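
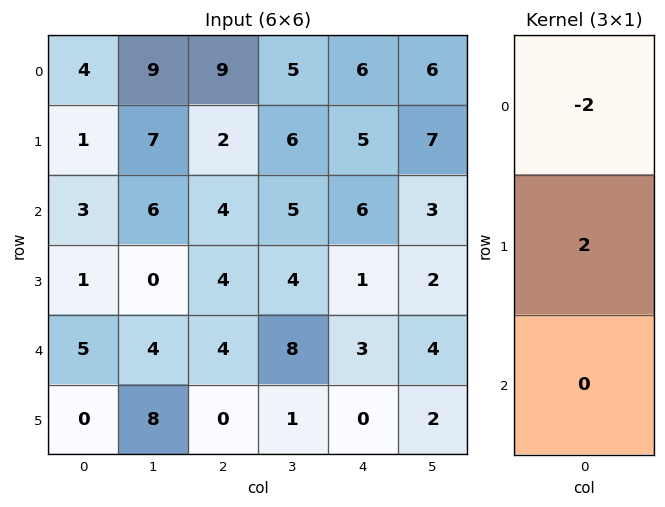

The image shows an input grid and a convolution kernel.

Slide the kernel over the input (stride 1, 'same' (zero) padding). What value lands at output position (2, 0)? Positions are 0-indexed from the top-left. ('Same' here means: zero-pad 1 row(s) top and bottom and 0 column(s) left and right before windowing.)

4

The receptive field on the zero-padded input at this output position is [1 / 3 / 1]. Elementwise product with the kernel and sum: 1·-2 + 3·2.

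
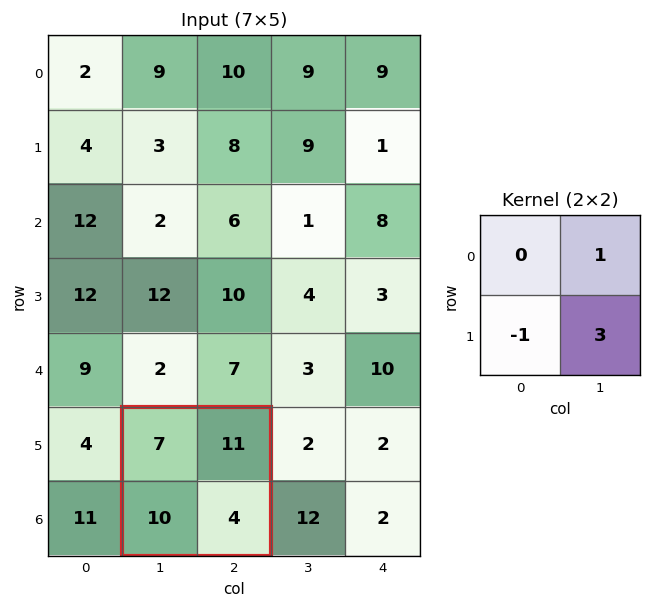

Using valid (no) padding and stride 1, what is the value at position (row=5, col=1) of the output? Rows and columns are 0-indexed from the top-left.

The receptive field on the input at this output position is [7 11 / 10 4]. Elementwise product with the kernel and sum: 11·1 + 10·-1 + 4·3.

13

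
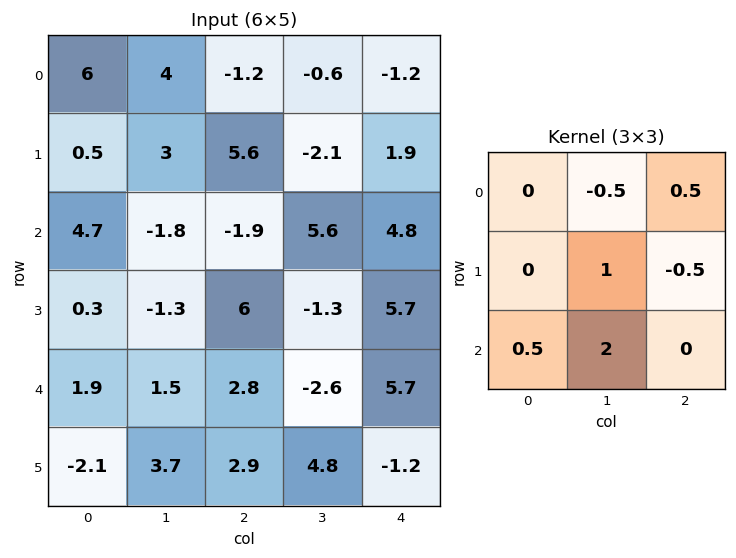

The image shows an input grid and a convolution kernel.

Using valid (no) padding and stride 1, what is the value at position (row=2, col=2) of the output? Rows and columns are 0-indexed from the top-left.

The receptive field on the input at this output position is [-1.9 5.6 4.8 / 6 -1.3 5.7 / 2.8 -2.6 5.7]. Elementwise product with the kernel and sum: 5.6·-0.5 + 4.8·0.5 + -1.3·1 + 5.7·-0.5 + 2.8·0.5 + -2.6·2.

-8.35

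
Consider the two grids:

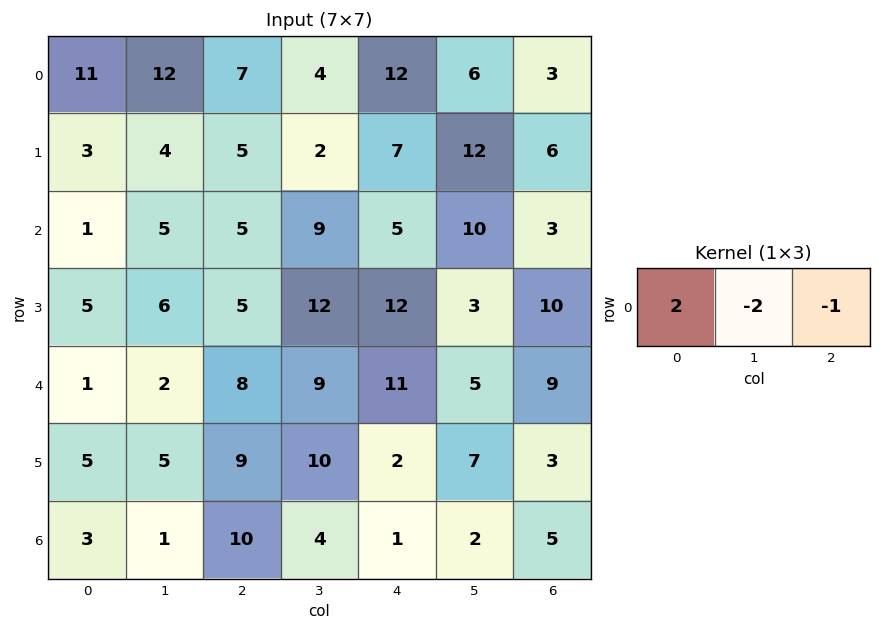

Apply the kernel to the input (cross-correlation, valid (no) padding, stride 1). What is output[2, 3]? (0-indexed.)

-2

The receptive field on the input at this output position is [9 5 10]. Elementwise product with the kernel and sum: 9·2 + 5·-2 + 10·-1.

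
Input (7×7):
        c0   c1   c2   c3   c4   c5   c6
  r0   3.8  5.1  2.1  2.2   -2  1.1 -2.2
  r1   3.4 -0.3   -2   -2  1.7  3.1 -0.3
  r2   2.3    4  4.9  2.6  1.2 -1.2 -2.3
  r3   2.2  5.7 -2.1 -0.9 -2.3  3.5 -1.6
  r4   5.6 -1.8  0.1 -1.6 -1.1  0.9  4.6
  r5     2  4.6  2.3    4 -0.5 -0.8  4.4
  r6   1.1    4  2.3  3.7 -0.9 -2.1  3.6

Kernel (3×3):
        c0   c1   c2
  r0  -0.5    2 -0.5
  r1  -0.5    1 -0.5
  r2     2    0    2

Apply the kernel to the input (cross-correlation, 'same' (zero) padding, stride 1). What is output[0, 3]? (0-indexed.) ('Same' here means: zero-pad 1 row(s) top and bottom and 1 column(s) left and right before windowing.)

The receptive field on the zero-padded input at this output position is [0 0 0 / 2.1 2.2 -2 / -2 -2 1.7]. Elementwise product with the kernel and sum: 0·-0.5 + 0·2 + 0·-0.5 + 2.1·-0.5 + 2.2·1 + -2·-0.5 + -2·2 + 1.7·2.

1.55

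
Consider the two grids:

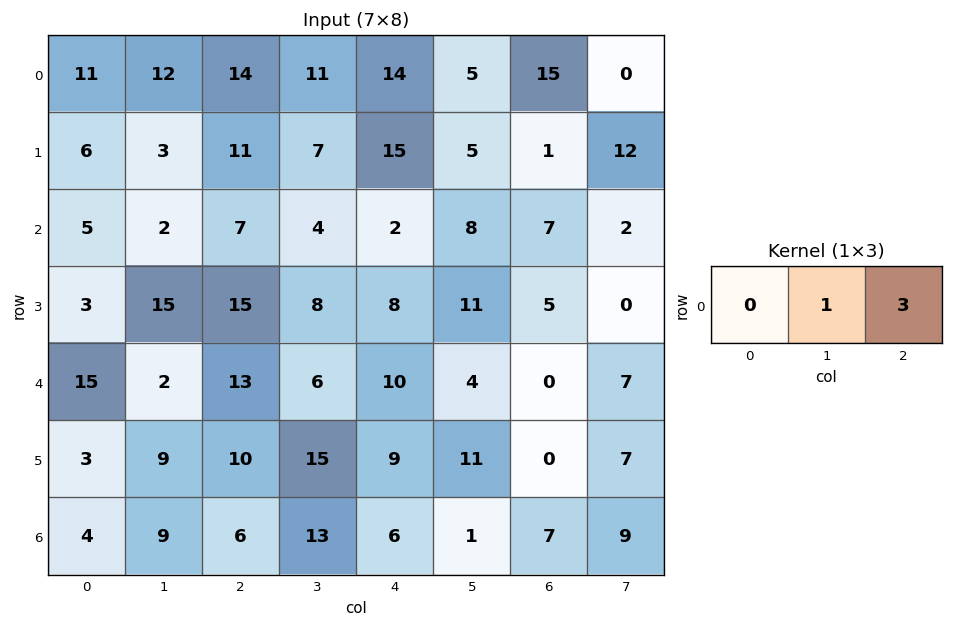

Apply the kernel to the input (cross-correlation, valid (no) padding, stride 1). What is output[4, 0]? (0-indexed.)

The receptive field on the input at this output position is [15 2 13]. Elementwise product with the kernel and sum: 2·1 + 13·3.

41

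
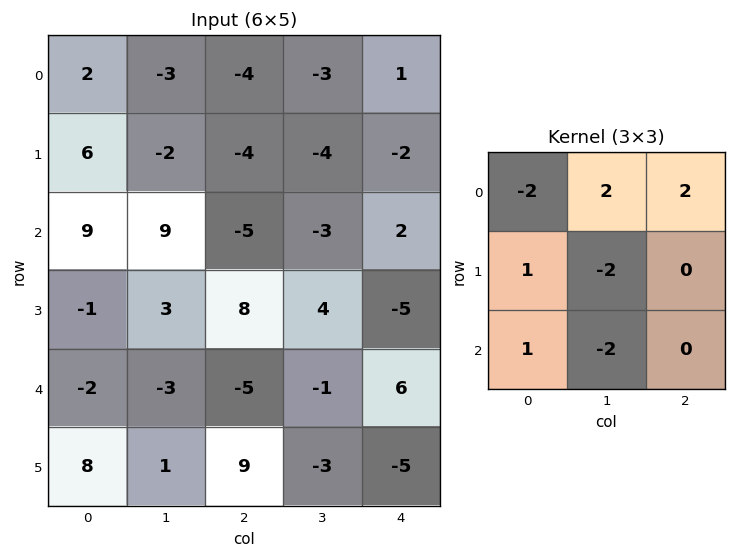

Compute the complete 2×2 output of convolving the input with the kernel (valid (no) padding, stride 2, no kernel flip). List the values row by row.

-17 9
-13 5

Output[0,0]: The receptive field on the input at this output position is [2 -3 -4 / 6 -2 -4 / 9 9 -5]. Elementwise product with the kernel and sum: 2·-2 + -3·2 + -4·2 + 6·1 + -2·-2 + 9·1 + 9·-2.
Output[0,1]: The receptive field on the input at this output position is [-4 -3 1 / -4 -4 -2 / -5 -3 2]. Elementwise product with the kernel and sum: -4·-2 + -3·2 + 1·2 + -4·1 + -4·-2 + -5·1 + -3·-2.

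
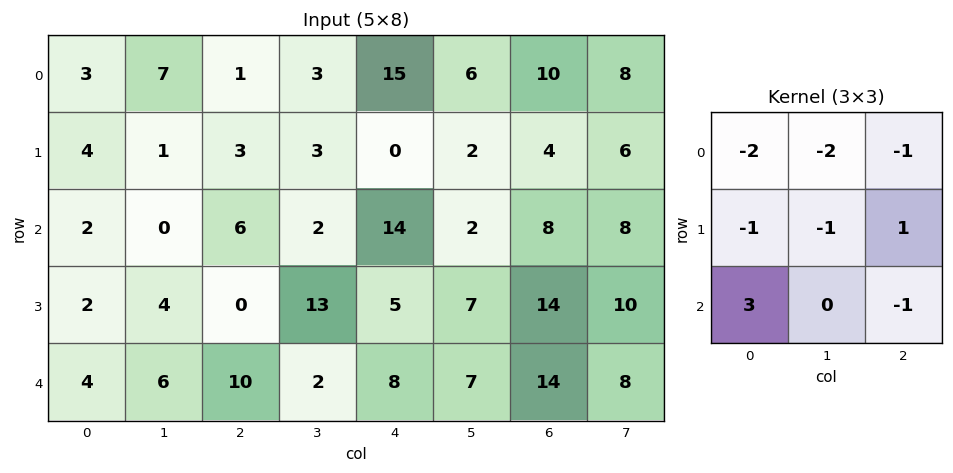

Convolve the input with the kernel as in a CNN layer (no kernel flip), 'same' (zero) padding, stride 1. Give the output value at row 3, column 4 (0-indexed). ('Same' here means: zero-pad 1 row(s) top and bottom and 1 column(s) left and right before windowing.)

The receptive field on the zero-padded input at this output position is [2 14 2 / 13 5 7 / 2 8 7]. Elementwise product with the kernel and sum: 2·-2 + 14·-2 + 2·-1 + 13·-1 + 5·-1 + 7·1 + 2·3 + 7·-1.

-46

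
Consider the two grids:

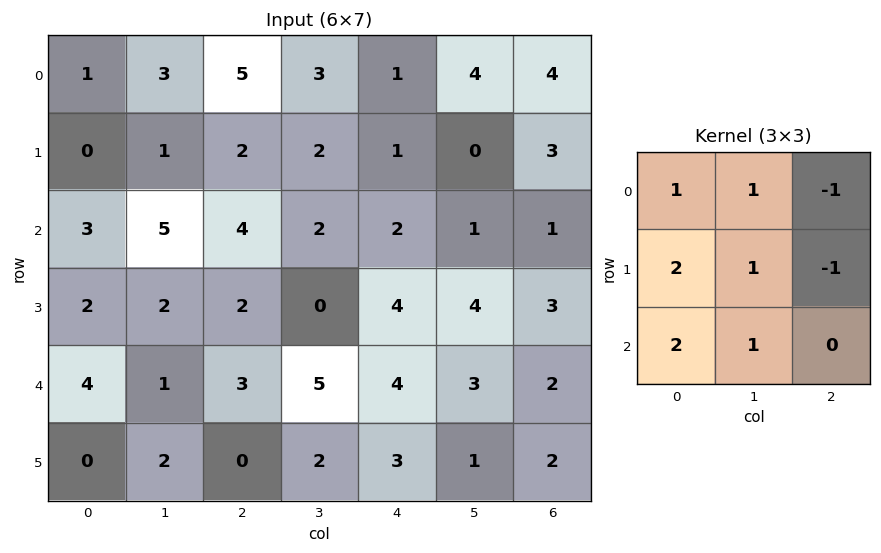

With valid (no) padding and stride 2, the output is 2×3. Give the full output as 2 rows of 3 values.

Output[0,0]: The receptive field on the input at this output position is [1 3 5 / 0 1 2 / 3 5 4]. Elementwise product with the kernel and sum: 1·1 + 3·1 + 5·-1 + 0·2 + 1·1 + 2·-1 + 3·2 + 5·1.
Output[0,1]: The receptive field on the input at this output position is [5 3 1 / 2 2 1 / 4 2 2]. Elementwise product with the kernel and sum: 5·1 + 3·1 + 1·-1 + 2·2 + 2·1 + 1·-1 + 4·2 + 2·1.

9 22 5
17 15 22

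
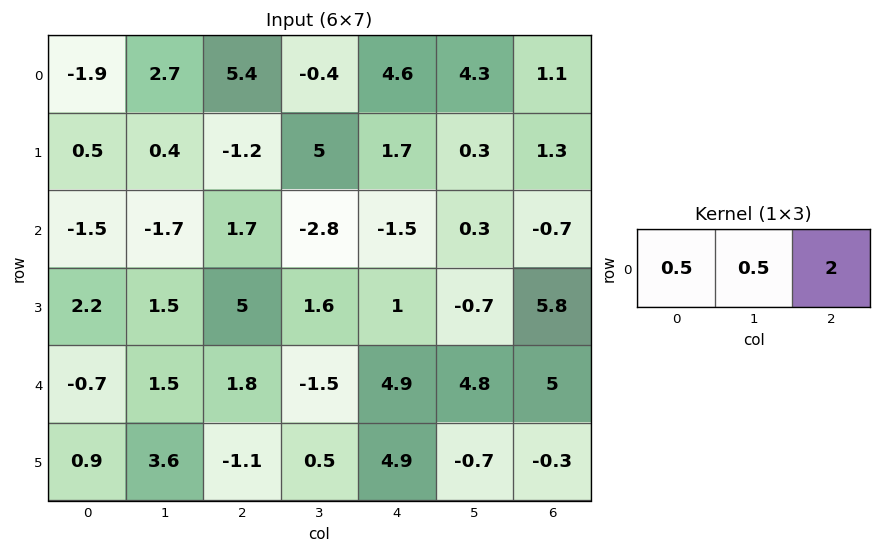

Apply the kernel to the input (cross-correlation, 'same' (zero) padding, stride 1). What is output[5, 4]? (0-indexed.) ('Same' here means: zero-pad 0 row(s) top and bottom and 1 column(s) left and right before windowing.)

The receptive field on the zero-padded input at this output position is [0.5 4.9 -0.7]. Elementwise product with the kernel and sum: 0.5·0.5 + 4.9·0.5 + -0.7·2.

1.3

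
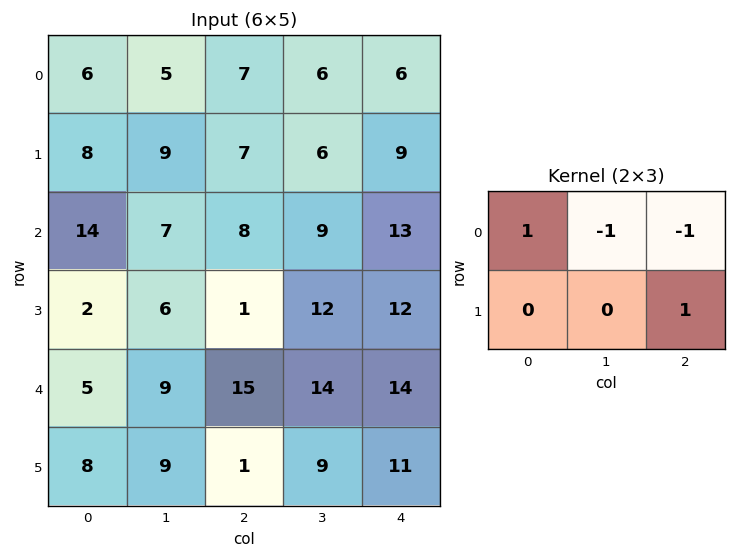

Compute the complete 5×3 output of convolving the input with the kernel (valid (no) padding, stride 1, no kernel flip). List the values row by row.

Output[0,0]: The receptive field on the input at this output position is [6 5 7 / 8 9 7]. Elementwise product with the kernel and sum: 6·1 + 5·-1 + 7·-1 + 7·1.

1 -2 4
0 5 5
0 2 -2
10 7 -9
-18 -11 -2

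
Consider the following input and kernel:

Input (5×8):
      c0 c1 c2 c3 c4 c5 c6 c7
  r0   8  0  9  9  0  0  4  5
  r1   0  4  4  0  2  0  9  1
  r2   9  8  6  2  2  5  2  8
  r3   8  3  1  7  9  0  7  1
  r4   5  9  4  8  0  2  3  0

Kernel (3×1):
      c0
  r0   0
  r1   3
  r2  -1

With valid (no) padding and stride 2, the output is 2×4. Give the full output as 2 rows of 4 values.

Output[0,0]: The receptive field on the input at this output position is [8 / 0 / 9]. Elementwise product with the kernel and sum: 0·3 + 9·-1.

-9 6 4 25
19 -1 27 18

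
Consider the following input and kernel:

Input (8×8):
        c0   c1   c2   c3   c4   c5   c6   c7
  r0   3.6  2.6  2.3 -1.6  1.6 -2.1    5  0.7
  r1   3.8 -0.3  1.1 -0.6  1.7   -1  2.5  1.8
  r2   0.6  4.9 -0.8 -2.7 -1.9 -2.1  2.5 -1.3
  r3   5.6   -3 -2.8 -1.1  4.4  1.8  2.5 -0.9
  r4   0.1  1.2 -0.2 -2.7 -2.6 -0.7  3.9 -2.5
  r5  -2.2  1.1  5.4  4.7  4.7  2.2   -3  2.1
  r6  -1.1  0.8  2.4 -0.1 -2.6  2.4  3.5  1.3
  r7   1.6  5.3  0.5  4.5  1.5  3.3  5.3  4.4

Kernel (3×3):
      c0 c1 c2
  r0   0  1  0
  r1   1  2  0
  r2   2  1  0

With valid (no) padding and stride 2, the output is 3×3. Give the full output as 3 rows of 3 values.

11.9 -6 -8.3
5.9 -10.8 0
-0.2 16.8 5.6

Output[0,0]: The receptive field on the input at this output position is [3.6 2.6 2.3 / 3.8 -0.3 1.1 / 0.6 4.9 -0.8]. Elementwise product with the kernel and sum: 2.6·1 + 3.8·1 + -0.3·2 + 0.6·2 + 4.9·1.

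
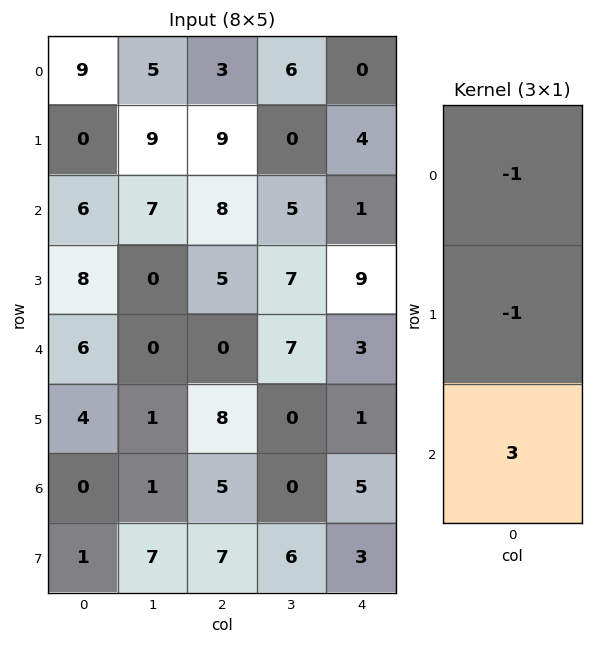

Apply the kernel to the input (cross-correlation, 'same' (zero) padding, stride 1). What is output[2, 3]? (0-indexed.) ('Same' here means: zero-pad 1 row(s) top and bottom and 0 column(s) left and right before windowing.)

16

The receptive field on the zero-padded input at this output position is [0 / 5 / 7]. Elementwise product with the kernel and sum: 0·-1 + 5·-1 + 7·3.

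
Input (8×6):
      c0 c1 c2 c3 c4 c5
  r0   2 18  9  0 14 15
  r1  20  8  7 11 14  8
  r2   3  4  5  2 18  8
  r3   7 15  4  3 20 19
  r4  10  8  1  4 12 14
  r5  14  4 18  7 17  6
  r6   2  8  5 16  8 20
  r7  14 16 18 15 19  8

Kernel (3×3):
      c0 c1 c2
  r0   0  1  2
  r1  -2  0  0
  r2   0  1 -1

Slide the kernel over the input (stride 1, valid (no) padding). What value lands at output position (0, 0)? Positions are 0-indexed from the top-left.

-5

The receptive field on the input at this output position is [2 18 9 / 20 8 7 / 3 4 5]. Elementwise product with the kernel and sum: 18·1 + 9·2 + 20·-2 + 4·1 + 5·-1.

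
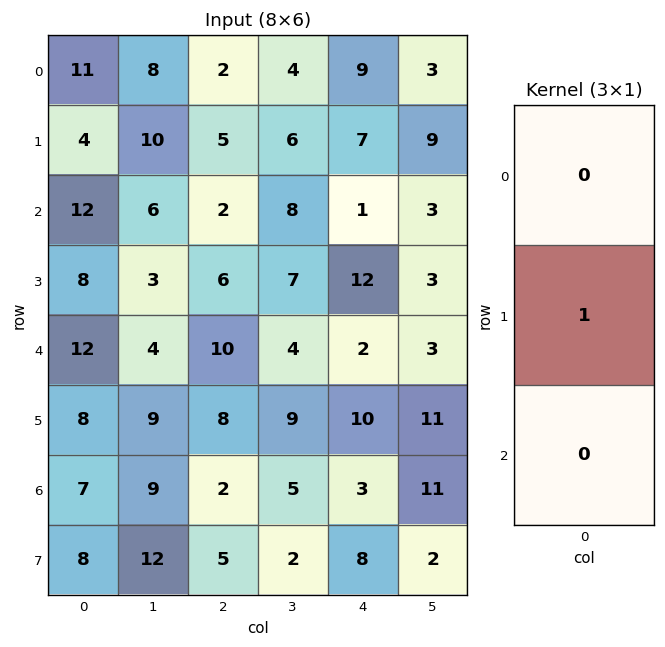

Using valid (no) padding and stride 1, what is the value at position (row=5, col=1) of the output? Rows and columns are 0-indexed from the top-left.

The receptive field on the input at this output position is [9 / 9 / 12]. Elementwise product with the kernel and sum: 9·1.

9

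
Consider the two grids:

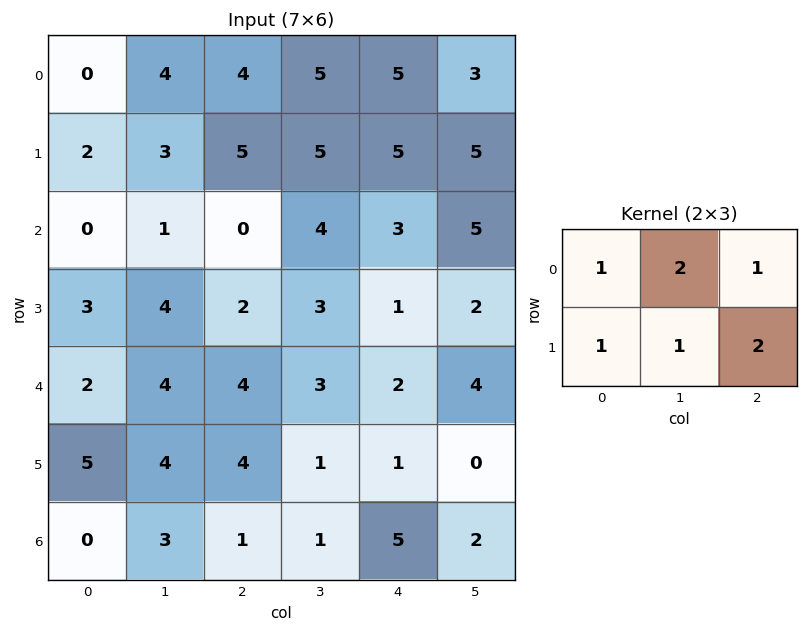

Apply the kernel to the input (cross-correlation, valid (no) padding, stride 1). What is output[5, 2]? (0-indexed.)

19

The receptive field on the input at this output position is [4 1 1 / 1 1 5]. Elementwise product with the kernel and sum: 4·1 + 1·2 + 1·1 + 1·1 + 1·1 + 5·2.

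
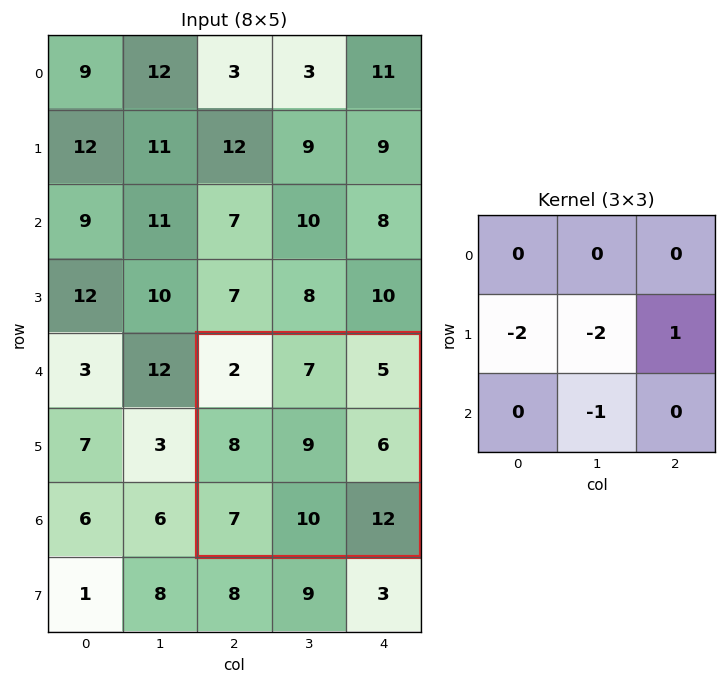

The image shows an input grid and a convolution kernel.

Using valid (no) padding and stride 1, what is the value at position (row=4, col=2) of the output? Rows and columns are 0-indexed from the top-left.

The receptive field on the input at this output position is [2 7 5 / 8 9 6 / 7 10 12]. Elementwise product with the kernel and sum: 8·-2 + 9·-2 + 6·1 + 10·-1.

-38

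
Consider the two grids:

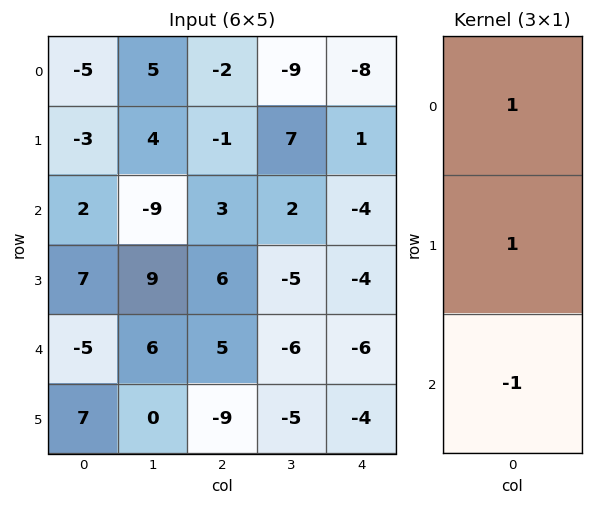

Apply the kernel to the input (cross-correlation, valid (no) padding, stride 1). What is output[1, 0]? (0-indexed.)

The receptive field on the input at this output position is [-3 / 2 / 7]. Elementwise product with the kernel and sum: -3·1 + 2·1 + 7·-1.

-8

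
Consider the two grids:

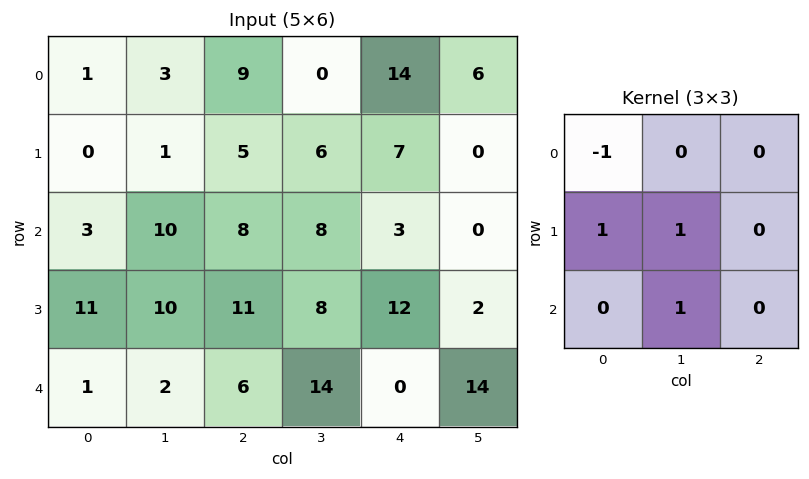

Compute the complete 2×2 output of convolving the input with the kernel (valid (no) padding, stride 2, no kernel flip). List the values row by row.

10 10
20 25

Output[0,0]: The receptive field on the input at this output position is [1 3 9 / 0 1 5 / 3 10 8]. Elementwise product with the kernel and sum: 1·-1 + 0·1 + 1·1 + 10·1.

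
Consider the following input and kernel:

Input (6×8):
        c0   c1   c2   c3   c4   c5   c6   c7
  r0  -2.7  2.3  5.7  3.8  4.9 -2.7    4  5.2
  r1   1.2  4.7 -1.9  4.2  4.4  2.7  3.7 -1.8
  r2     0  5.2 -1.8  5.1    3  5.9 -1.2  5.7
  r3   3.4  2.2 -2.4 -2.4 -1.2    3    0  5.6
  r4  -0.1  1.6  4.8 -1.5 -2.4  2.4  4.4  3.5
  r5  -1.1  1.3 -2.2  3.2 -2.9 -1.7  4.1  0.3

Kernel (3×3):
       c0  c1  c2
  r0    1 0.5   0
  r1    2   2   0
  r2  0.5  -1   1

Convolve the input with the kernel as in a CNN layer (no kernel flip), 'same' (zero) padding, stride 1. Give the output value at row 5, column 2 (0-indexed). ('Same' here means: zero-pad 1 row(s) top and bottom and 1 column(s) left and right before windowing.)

2.2

The receptive field on the zero-padded input at this output position is [1.6 4.8 -1.5 / 1.3 -2.2 3.2 / 0 0 0]. Elementwise product with the kernel and sum: 1.6·1 + 4.8·0.5 + 1.3·2 + -2.2·2 + 0·0.5 + 0·-1 + 0·1.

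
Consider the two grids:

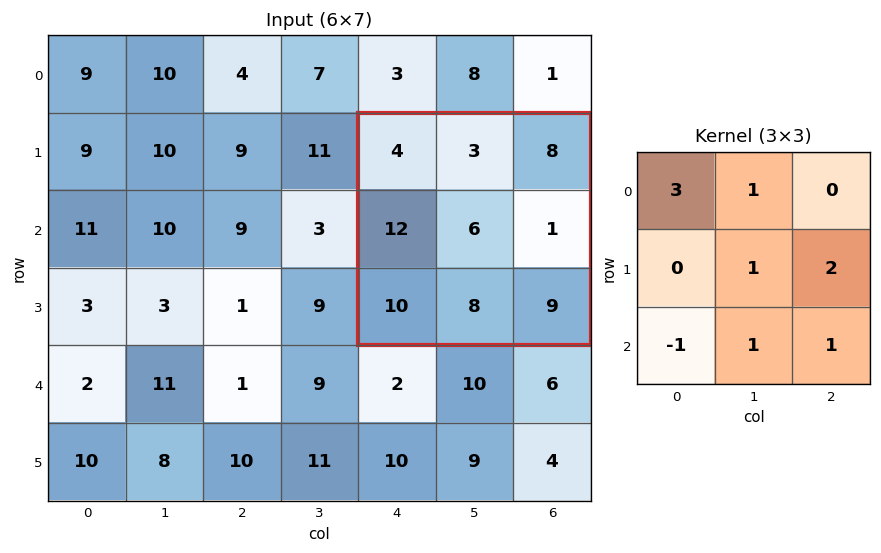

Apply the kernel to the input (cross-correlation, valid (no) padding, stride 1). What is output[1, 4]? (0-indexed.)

30

The receptive field on the input at this output position is [4 3 8 / 12 6 1 / 10 8 9]. Elementwise product with the kernel and sum: 4·3 + 3·1 + 6·1 + 1·2 + 10·-1 + 8·1 + 9·1.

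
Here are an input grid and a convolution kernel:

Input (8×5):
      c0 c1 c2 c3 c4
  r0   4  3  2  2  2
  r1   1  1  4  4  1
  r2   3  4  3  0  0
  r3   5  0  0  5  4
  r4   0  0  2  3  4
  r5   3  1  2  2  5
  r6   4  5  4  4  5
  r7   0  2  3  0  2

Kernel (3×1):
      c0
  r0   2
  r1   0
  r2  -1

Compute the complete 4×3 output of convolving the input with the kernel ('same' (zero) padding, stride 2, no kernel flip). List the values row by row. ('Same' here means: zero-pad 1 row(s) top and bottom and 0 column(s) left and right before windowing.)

Output[0,0]: The receptive field on the zero-padded input at this output position is [0 / 4 / 1]. Elementwise product with the kernel and sum: 0·2 + 1·-1.

-1 -4 -1
-3 8 -2
7 -2 3
6 1 8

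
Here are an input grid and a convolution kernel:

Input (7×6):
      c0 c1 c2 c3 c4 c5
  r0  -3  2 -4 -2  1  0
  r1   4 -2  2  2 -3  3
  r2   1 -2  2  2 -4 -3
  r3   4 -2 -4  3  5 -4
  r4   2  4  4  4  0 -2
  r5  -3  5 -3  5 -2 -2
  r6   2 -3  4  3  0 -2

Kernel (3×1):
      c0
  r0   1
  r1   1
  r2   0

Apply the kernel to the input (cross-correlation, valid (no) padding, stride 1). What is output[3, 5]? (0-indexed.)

-6

The receptive field on the input at this output position is [-4 / -2 / -2]. Elementwise product with the kernel and sum: -4·1 + -2·1.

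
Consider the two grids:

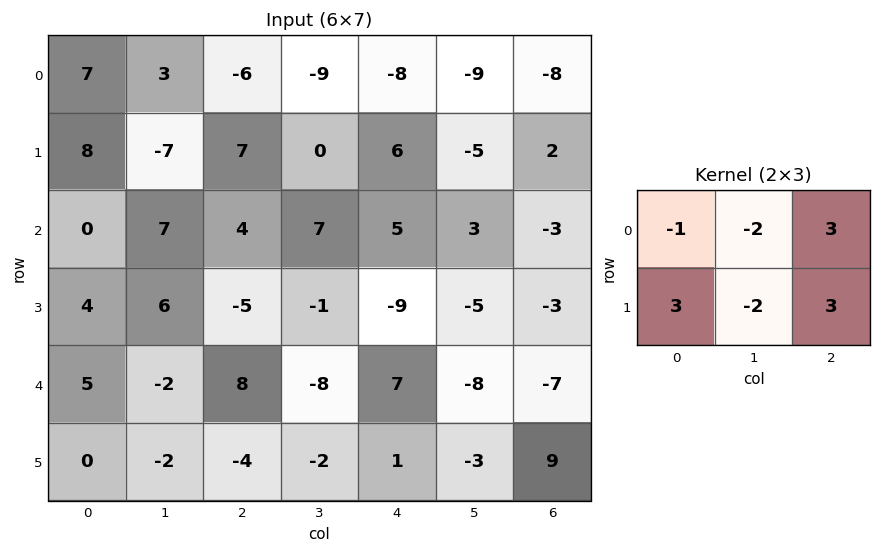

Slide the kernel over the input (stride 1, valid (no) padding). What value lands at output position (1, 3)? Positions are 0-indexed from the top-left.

The receptive field on the input at this output position is [0 6 -5 / 7 5 3]. Elementwise product with the kernel and sum: 0·-1 + 6·-2 + -5·3 + 7·3 + 5·-2 + 3·3.

-7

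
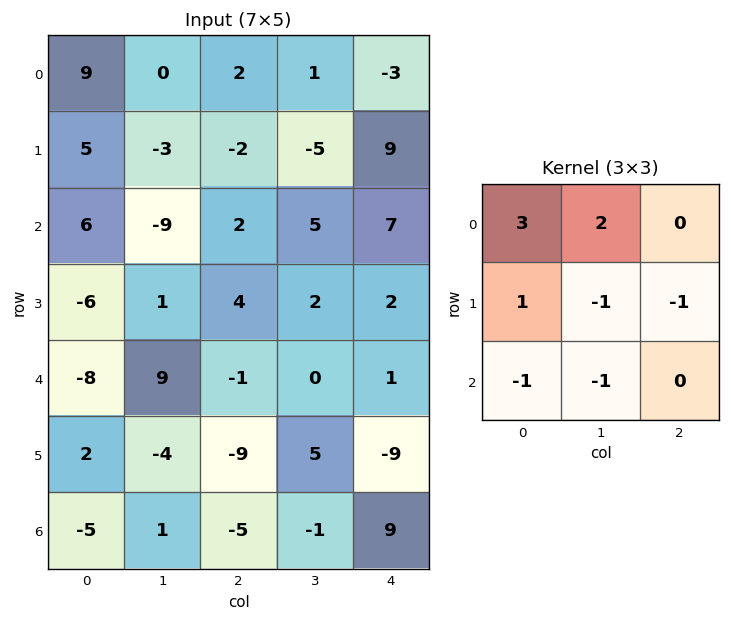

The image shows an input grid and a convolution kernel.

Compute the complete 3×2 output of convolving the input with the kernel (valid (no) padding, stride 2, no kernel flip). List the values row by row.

40 -5
-12 17
13 -2

Output[0,0]: The receptive field on the input at this output position is [9 0 2 / 5 -3 -2 / 6 -9 2]. Elementwise product with the kernel and sum: 9·3 + 0·2 + 5·1 + -3·-1 + -2·-1 + 6·-1 + -9·-1.
Output[0,1]: The receptive field on the input at this output position is [2 1 -3 / -2 -5 9 / 2 5 7]. Elementwise product with the kernel and sum: 2·3 + 1·2 + -2·1 + -5·-1 + 9·-1 + 2·-1 + 5·-1.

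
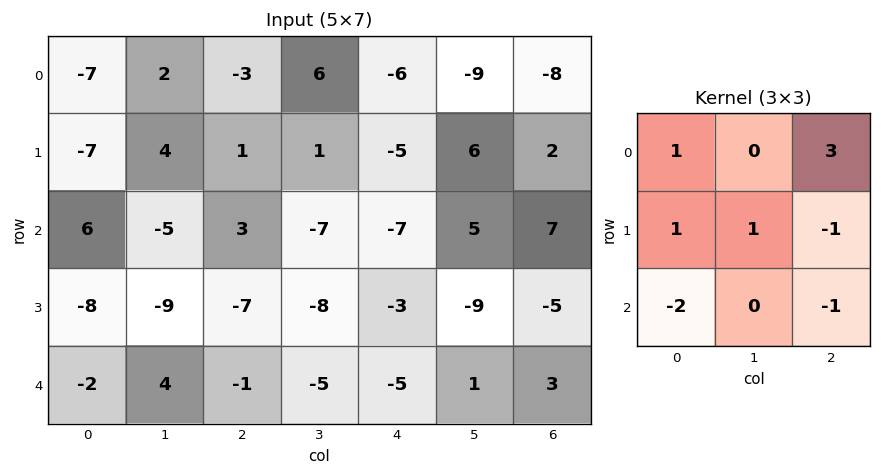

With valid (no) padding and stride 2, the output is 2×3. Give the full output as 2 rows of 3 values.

Output[0,0]: The receptive field on the input at this output position is [-7 2 -3 / -7 4 1 / 6 -5 3]. Elementwise product with the kernel and sum: -7·1 + -3·3 + -7·1 + 4·1 + 1·-1 + 6·-2 + 3·-1.

-35 -13 -24
10 -23 14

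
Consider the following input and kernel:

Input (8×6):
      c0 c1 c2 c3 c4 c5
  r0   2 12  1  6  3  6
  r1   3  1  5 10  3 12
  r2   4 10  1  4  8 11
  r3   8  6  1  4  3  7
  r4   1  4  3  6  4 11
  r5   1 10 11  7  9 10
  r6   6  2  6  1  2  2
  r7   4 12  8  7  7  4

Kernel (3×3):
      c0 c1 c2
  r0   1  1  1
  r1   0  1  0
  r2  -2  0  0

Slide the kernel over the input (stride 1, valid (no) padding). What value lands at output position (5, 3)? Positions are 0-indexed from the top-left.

The receptive field on the input at this output position is [7 9 10 / 1 2 2 / 7 7 4]. Elementwise product with the kernel and sum: 7·1 + 9·1 + 10·1 + 2·1 + 7·-2.

14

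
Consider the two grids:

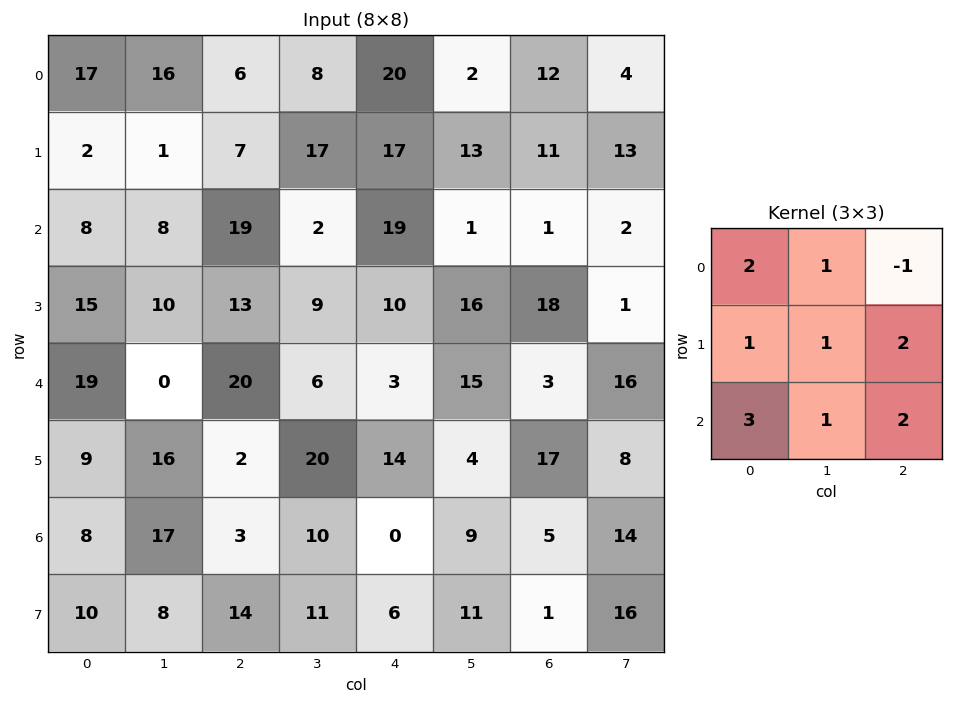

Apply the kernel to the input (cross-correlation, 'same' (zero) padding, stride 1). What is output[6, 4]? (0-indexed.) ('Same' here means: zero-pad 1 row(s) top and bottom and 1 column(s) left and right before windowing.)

139

The receptive field on the zero-padded input at this output position is [20 14 4 / 10 0 9 / 11 6 11]. Elementwise product with the kernel and sum: 20·2 + 14·1 + 4·-1 + 10·1 + 0·1 + 9·2 + 11·3 + 6·1 + 11·2.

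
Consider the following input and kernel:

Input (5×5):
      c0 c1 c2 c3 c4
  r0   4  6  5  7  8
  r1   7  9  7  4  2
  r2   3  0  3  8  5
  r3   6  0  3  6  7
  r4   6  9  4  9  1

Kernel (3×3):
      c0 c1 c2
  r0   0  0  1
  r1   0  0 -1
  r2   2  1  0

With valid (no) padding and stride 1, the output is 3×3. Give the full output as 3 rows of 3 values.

4 6 20
16 -1 9
21 24 15

Output[0,0]: The receptive field on the input at this output position is [4 6 5 / 7 9 7 / 3 0 3]. Elementwise product with the kernel and sum: 5·1 + 7·-1 + 3·2 + 0·1.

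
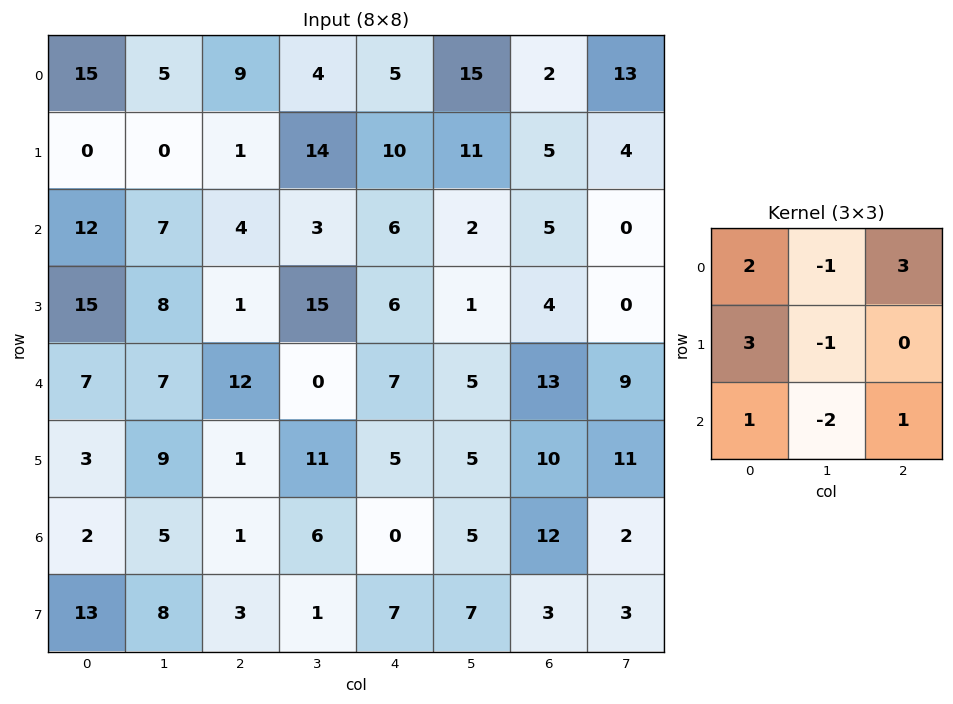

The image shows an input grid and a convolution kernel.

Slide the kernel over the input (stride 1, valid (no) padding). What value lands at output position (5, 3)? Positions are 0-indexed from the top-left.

The receptive field on the input at this output position is [11 5 5 / 6 0 5 / 1 7 7]. Elementwise product with the kernel and sum: 11·2 + 5·-1 + 5·3 + 6·3 + 0·-1 + 1·1 + 7·-2 + 7·1.

44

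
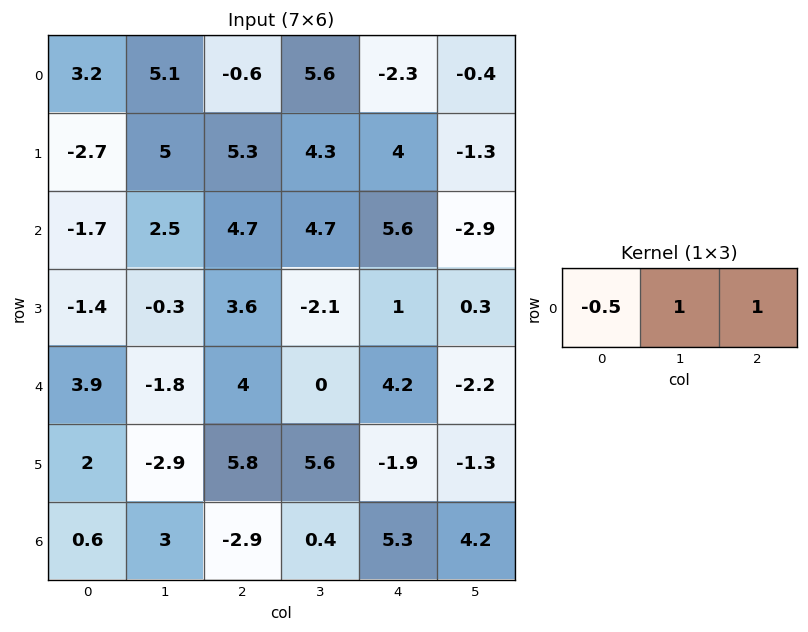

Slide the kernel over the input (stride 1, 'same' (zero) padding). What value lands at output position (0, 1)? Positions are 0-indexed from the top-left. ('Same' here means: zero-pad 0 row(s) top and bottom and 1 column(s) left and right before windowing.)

The receptive field on the zero-padded input at this output position is [3.2 5.1 -0.6]. Elementwise product with the kernel and sum: 3.2·-0.5 + 5.1·1 + -0.6·1.

2.9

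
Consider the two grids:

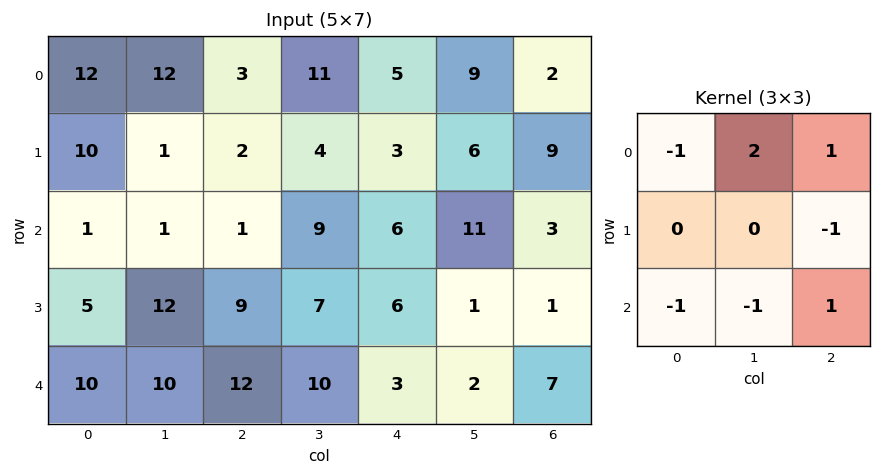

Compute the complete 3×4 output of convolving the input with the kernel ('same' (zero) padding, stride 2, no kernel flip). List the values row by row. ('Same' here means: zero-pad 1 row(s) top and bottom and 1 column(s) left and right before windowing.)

Output[0,0]: The receptive field on the zero-padded input at this output position is [0 0 0 / 0 12 12 / 0 10 1]. Elementwise product with the kernel and sum: 0·-1 + 0·2 + 0·1 + 12·-1 + 0·-1 + 10·-1 + 1·1.
Output[0,1]: The receptive field on the zero-padded input at this output position is [0 0 0 / 12 3 11 / 1 2 4]. Elementwise product with the kernel and sum: 0·-1 + 0·2 + 0·1 + 11·-1 + 1·-1 + 2·-1 + 4·1.

-21 -10 -10 -15
27 -16 -15 10
12 3 4 1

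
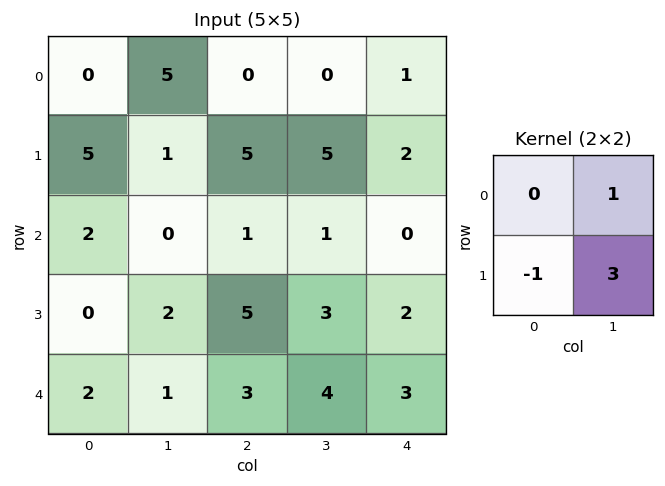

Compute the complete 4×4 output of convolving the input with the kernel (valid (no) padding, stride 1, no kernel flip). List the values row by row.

Output[0,0]: The receptive field on the input at this output position is [0 5 / 5 1]. Elementwise product with the kernel and sum: 5·1 + 5·-1 + 1·3.

3 14 10 2
-1 8 7 1
6 14 5 3
3 13 12 7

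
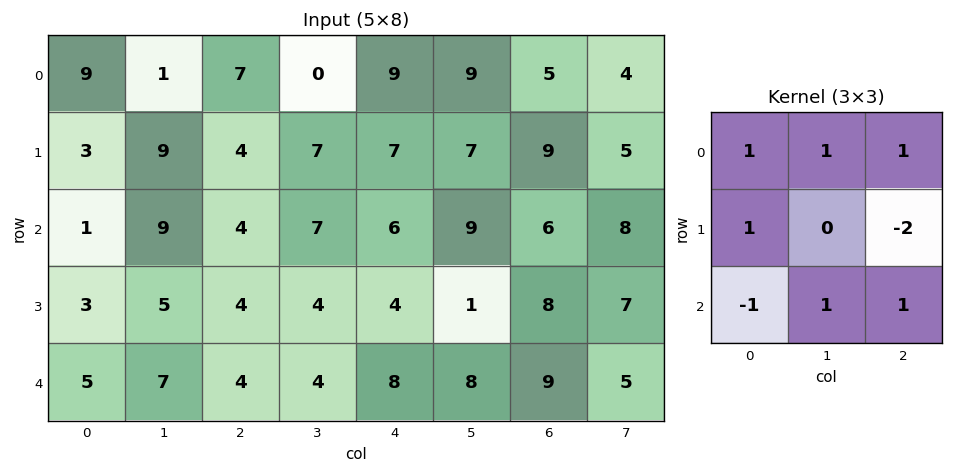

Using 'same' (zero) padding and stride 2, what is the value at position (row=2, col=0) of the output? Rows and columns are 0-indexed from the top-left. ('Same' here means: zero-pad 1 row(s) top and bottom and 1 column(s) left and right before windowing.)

-6

The receptive field on the zero-padded input at this output position is [0 3 5 / 0 5 7 / 0 0 0]. Elementwise product with the kernel and sum: 0·1 + 3·1 + 5·1 + 0·1 + 7·-2 + 0·-1 + 0·1 + 0·1.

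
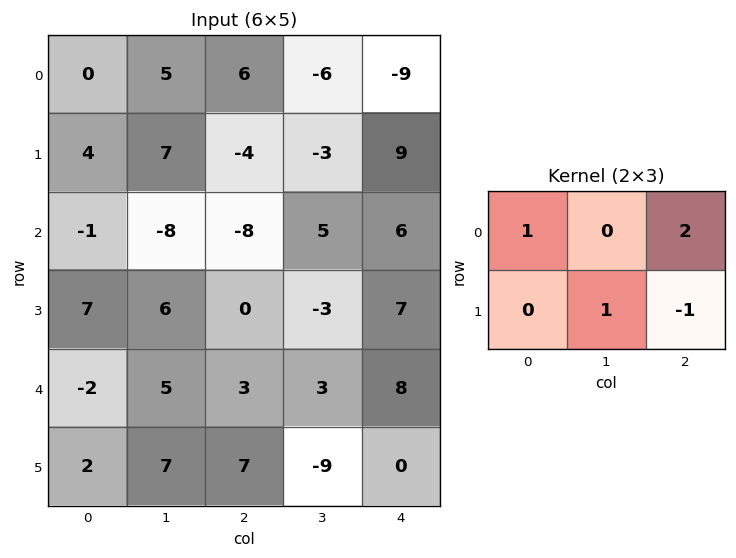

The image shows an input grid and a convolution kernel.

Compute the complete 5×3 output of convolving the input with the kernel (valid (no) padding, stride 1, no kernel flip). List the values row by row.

23 -8 -24
-4 -12 13
-11 5 -6
9 0 9
4 27 10

Output[0,0]: The receptive field on the input at this output position is [0 5 6 / 4 7 -4]. Elementwise product with the kernel and sum: 0·1 + 6·2 + 7·1 + -4·-1.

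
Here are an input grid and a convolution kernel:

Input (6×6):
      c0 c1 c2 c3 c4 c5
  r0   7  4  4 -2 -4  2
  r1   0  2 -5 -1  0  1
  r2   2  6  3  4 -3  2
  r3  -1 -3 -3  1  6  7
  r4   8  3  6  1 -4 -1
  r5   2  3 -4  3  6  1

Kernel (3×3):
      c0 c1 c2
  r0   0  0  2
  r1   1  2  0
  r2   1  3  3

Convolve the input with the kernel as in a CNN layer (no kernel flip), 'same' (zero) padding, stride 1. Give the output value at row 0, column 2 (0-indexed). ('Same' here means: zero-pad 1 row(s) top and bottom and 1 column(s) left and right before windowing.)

-4

The receptive field on the zero-padded input at this output position is [0 0 0 / 4 4 -2 / 2 -5 -1]. Elementwise product with the kernel and sum: 0·2 + 4·1 + 4·2 + 2·1 + -5·3 + -1·3.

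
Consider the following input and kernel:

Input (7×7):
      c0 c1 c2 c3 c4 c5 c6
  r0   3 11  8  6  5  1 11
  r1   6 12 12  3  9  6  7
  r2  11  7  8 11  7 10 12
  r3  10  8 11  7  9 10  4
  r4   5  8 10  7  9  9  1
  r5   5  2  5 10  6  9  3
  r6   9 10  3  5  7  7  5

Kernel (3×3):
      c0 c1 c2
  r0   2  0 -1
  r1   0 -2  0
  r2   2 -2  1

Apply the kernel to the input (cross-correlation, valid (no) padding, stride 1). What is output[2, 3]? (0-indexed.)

The receptive field on the input at this output position is [11 7 10 / 7 9 10 / 7 9 9]. Elementwise product with the kernel and sum: 11·2 + 10·-1 + 9·-2 + 7·2 + 9·-2 + 9·1.

-1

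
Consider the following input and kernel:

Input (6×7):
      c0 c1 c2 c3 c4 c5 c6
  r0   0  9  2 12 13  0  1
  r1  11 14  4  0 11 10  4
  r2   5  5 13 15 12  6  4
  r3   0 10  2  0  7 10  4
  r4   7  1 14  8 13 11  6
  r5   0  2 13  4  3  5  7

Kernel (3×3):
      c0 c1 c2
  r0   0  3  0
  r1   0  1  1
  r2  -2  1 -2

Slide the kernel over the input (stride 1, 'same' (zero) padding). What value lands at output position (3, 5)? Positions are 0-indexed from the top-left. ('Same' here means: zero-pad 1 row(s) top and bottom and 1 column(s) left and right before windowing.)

The receptive field on the zero-padded input at this output position is [12 6 4 / 7 10 4 / 13 11 6]. Elementwise product with the kernel and sum: 6·3 + 10·1 + 4·1 + 13·-2 + 11·1 + 6·-2.

5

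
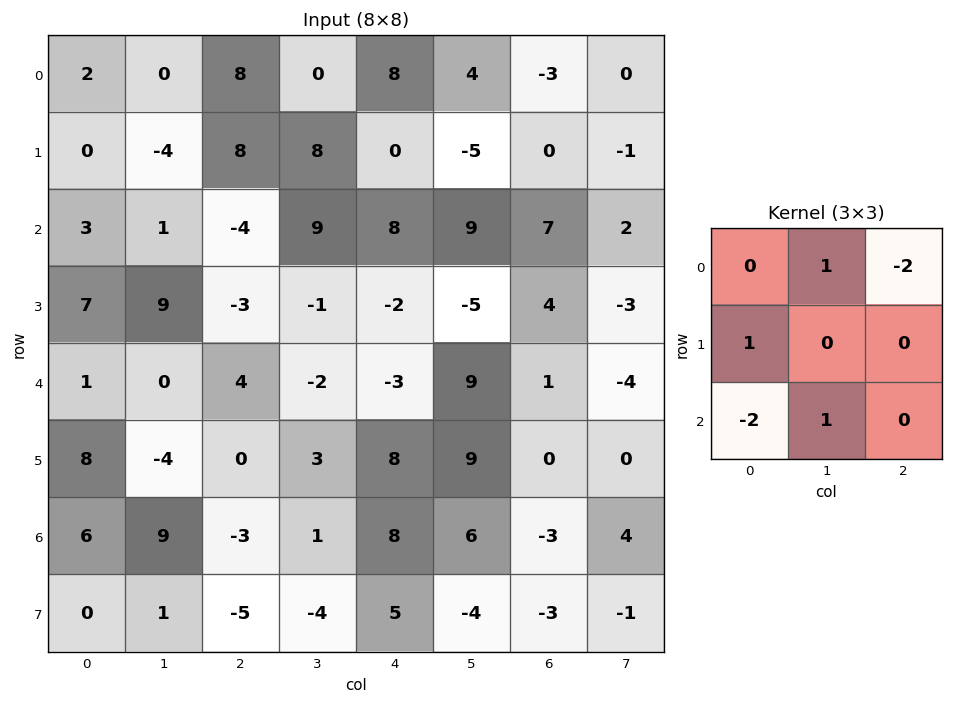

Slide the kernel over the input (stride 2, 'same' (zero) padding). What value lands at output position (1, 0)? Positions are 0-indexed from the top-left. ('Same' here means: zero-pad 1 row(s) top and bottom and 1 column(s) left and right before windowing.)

15

The receptive field on the zero-padded input at this output position is [0 0 -4 / 0 3 1 / 0 7 9]. Elementwise product with the kernel and sum: 0·1 + -4·-2 + 0·1 + 0·-2 + 7·1.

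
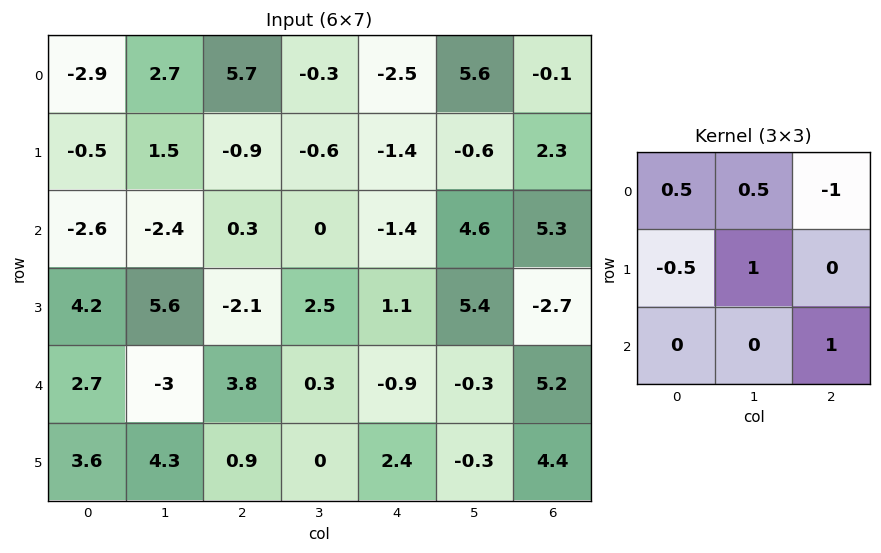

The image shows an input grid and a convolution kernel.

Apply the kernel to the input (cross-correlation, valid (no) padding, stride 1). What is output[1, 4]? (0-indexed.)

The receptive field on the input at this output position is [-1.4 -0.6 2.3 / -1.4 4.6 5.3 / 1.1 5.4 -2.7]. Elementwise product with the kernel and sum: -1.4·0.5 + -0.6·0.5 + 2.3·-1 + -1.4·-0.5 + 4.6·1 + -2.7·1.

-0.7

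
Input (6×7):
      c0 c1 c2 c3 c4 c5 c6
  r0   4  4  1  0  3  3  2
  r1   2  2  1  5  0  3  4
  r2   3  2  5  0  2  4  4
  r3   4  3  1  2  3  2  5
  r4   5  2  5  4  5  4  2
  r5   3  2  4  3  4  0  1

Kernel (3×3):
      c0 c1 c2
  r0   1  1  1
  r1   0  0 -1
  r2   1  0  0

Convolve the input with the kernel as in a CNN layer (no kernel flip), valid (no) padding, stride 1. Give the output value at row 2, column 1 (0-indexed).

7

The receptive field on the input at this output position is [2 5 0 / 3 1 2 / 2 5 4]. Elementwise product with the kernel and sum: 2·1 + 5·1 + 0·1 + 2·-1 + 2·1.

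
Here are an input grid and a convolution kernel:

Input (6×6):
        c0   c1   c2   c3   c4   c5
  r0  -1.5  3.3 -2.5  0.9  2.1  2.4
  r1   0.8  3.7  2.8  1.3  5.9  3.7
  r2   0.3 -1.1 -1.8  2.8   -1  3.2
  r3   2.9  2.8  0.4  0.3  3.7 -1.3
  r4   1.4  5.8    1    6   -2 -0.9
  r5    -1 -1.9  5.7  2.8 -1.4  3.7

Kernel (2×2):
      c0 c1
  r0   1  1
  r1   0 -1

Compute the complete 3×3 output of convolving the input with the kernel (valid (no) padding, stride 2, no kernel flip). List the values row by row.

Output[0,0]: The receptive field on the input at this output position is [-1.5 3.3 / 0.8 3.7]. Elementwise product with the kernel and sum: -1.5·1 + 3.3·1 + 3.7·-1.
Output[0,1]: The receptive field on the input at this output position is [-2.5 0.9 / 2.8 1.3]. Elementwise product with the kernel and sum: -2.5·1 + 0.9·1 + 1.3·-1.

-1.9 -2.9 0.8
-3.6 0.7 3.5
9.1 4.2 -6.6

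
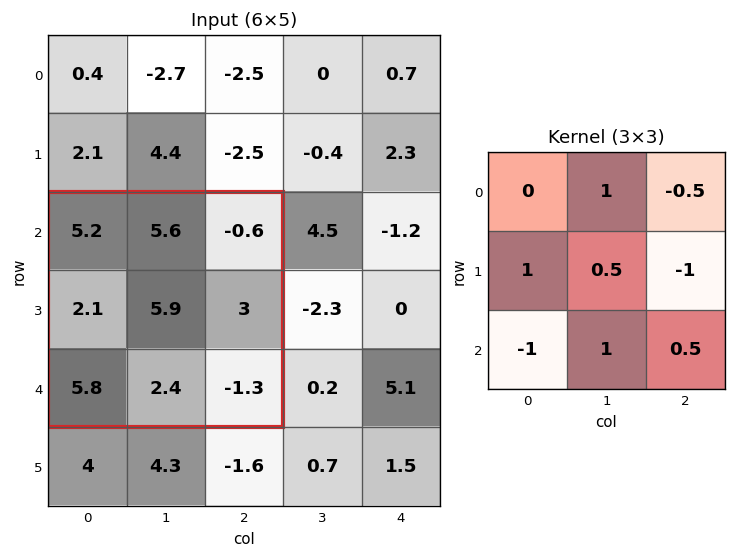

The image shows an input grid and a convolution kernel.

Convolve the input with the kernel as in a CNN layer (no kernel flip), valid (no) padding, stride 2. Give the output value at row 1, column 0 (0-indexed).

The receptive field on the input at this output position is [5.2 5.6 -0.6 / 2.1 5.9 3 / 5.8 2.4 -1.3]. Elementwise product with the kernel and sum: 5.6·1 + -0.6·-0.5 + 2.1·1 + 5.9·0.5 + 3·-1 + 5.8·-1 + 2.4·1 + -1.3·0.5.

3.9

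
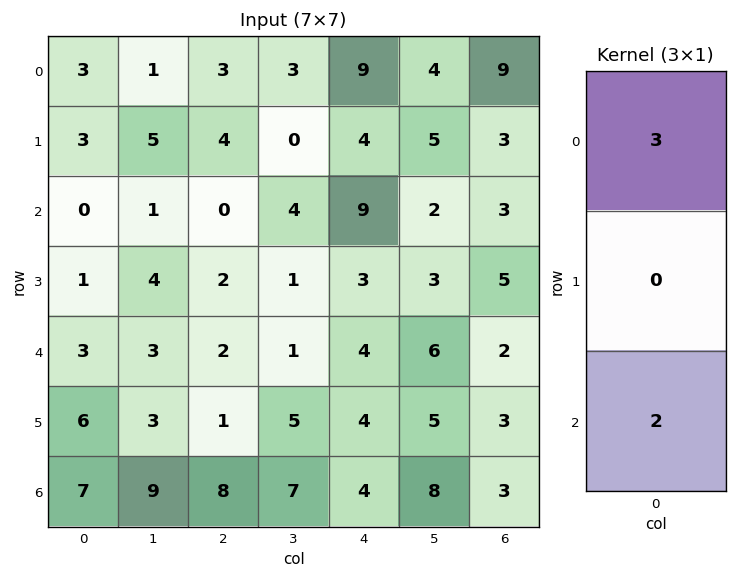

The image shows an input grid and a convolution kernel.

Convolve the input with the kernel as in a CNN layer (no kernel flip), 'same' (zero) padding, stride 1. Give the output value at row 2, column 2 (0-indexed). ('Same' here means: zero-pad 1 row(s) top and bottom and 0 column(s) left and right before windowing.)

16

The receptive field on the zero-padded input at this output position is [4 / 0 / 2]. Elementwise product with the kernel and sum: 4·3 + 2·2.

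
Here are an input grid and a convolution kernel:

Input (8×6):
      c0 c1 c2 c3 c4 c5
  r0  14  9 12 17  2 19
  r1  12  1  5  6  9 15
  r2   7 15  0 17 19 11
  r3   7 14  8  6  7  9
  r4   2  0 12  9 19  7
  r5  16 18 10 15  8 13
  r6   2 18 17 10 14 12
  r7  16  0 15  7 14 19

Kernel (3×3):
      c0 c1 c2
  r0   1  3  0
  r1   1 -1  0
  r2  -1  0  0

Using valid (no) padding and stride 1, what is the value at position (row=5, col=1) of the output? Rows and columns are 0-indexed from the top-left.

49

The receptive field on the input at this output position is [18 10 15 / 18 17 10 / 0 15 7]. Elementwise product with the kernel and sum: 18·1 + 10·3 + 18·1 + 17·-1 + 0·-1.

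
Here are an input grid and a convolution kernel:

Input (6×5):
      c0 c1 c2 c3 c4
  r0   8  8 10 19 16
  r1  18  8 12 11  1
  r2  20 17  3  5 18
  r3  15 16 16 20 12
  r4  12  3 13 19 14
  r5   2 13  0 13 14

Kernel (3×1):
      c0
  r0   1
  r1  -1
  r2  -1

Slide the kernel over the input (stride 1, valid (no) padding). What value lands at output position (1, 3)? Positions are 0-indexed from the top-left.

-14

The receptive field on the input at this output position is [11 / 5 / 20]. Elementwise product with the kernel and sum: 11·1 + 5·-1 + 20·-1.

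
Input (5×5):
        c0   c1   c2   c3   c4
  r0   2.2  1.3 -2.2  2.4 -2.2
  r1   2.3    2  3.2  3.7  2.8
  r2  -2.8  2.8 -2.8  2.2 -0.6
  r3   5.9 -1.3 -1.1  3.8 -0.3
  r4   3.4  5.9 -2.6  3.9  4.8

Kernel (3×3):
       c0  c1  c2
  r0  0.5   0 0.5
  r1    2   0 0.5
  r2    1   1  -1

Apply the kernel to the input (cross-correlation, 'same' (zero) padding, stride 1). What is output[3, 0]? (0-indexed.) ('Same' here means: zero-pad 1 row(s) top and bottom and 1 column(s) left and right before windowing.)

The receptive field on the zero-padded input at this output position is [0 -2.8 2.8 / 0 5.9 -1.3 / 0 3.4 5.9]. Elementwise product with the kernel and sum: 0·0.5 + 2.8·0.5 + 0·2 + -1.3·0.5 + 0·1 + 3.4·1 + 5.9·-1.

-1.75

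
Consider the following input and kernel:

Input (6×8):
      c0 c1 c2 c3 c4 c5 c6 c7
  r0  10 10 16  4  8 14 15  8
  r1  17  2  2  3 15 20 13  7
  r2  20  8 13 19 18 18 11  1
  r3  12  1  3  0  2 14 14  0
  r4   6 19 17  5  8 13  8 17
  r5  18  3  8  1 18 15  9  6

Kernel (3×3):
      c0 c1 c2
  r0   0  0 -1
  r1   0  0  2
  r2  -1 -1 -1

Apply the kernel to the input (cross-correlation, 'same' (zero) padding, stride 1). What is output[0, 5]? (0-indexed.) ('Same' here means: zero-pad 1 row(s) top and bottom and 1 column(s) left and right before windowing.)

The receptive field on the zero-padded input at this output position is [0 0 0 / 8 14 15 / 15 20 13]. Elementwise product with the kernel and sum: 0·-1 + 15·2 + 15·-1 + 20·-1 + 13·-1.

-18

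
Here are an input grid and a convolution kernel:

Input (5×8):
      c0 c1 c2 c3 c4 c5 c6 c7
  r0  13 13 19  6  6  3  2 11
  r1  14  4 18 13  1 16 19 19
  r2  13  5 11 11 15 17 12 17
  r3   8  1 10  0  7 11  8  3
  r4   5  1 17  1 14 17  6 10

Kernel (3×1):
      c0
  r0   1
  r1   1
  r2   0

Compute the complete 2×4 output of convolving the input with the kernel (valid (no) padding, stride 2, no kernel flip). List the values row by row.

Output[0,0]: The receptive field on the input at this output position is [13 / 14 / 13]. Elementwise product with the kernel and sum: 13·1 + 14·1.

27 37 7 21
21 21 22 20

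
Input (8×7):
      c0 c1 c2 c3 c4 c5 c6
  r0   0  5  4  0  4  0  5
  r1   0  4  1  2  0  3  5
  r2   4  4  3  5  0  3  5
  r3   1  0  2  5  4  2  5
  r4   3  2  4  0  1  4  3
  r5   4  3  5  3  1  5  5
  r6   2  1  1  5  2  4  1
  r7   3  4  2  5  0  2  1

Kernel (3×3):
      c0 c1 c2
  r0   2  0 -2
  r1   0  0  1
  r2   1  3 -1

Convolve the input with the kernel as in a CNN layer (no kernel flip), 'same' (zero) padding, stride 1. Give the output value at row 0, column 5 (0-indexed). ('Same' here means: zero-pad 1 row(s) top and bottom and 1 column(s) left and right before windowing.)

9

The receptive field on the zero-padded input at this output position is [0 0 0 / 4 0 5 / 0 3 5]. Elementwise product with the kernel and sum: 0·2 + 0·-2 + 5·1 + 0·1 + 3·3 + 5·-1.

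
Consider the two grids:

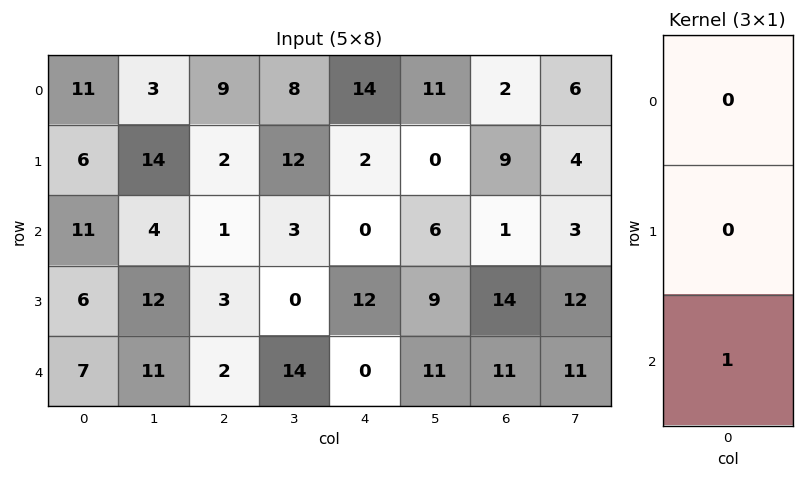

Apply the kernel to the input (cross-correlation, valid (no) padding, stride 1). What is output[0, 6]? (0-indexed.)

The receptive field on the input at this output position is [2 / 9 / 1]. Elementwise product with the kernel and sum: 1·1.

1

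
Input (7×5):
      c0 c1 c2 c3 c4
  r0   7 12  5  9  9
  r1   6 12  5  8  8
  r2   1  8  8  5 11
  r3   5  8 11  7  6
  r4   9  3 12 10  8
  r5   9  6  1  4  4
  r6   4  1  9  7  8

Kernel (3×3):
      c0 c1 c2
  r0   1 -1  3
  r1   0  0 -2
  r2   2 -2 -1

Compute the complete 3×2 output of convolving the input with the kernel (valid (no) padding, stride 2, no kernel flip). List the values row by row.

-22 2
-5 20
37 14

Output[0,0]: The receptive field on the input at this output position is [7 12 5 / 6 12 5 / 1 8 8]. Elementwise product with the kernel and sum: 7·1 + 12·-1 + 5·3 + 5·-2 + 1·2 + 8·-2 + 8·-1.
Output[0,1]: The receptive field on the input at this output position is [5 9 9 / 5 8 8 / 8 5 11]. Elementwise product with the kernel and sum: 5·1 + 9·-1 + 9·3 + 8·-2 + 8·2 + 5·-2 + 11·-1.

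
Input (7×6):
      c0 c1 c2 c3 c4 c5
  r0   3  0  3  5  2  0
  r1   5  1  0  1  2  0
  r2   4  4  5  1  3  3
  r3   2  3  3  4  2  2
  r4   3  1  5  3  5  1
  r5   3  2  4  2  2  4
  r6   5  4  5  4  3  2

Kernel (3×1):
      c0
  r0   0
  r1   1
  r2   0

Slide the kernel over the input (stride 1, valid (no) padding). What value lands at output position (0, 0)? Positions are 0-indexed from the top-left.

5

The receptive field on the input at this output position is [3 / 5 / 4]. Elementwise product with the kernel and sum: 5·1.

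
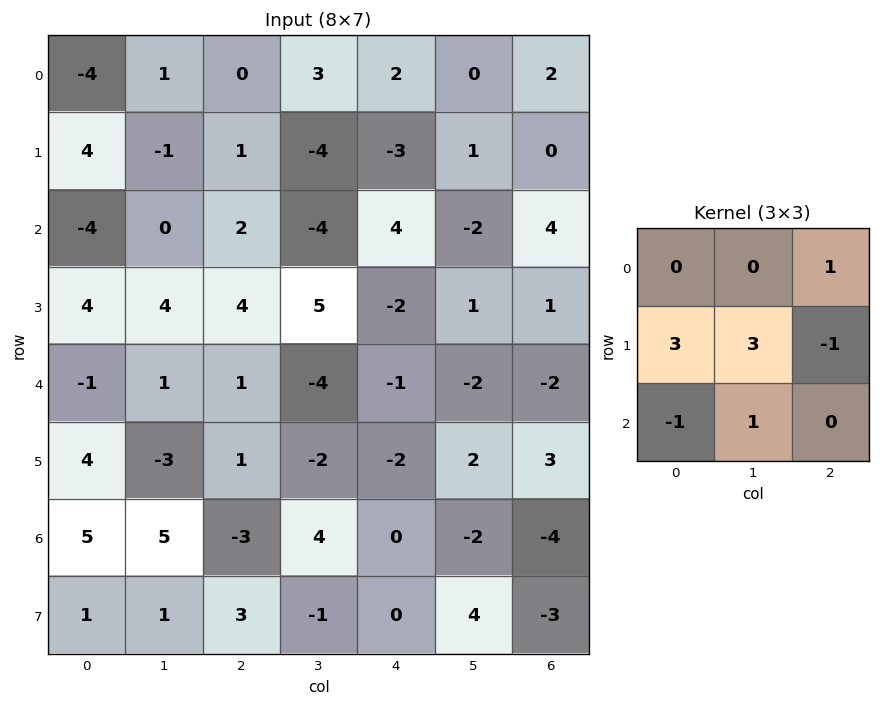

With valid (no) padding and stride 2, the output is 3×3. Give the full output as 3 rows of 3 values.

Output[0,0]: The receptive field on the input at this output position is [-4 1 0 / 4 -1 1 / -4 0 2]. Elementwise product with the kernel and sum: 0·1 + 4·3 + -1·3 + 1·-1 + -4·-1 + 0·1.
Output[0,1]: The receptive field on the input at this output position is [0 3 2 / 1 -4 -3 / 2 -4 4]. Elementwise product with the kernel and sum: 2·1 + 1·3 + -4·3 + -3·-1 + 2·-1 + -4·1.

12 -10 -10
24 28 -1
3 5 -7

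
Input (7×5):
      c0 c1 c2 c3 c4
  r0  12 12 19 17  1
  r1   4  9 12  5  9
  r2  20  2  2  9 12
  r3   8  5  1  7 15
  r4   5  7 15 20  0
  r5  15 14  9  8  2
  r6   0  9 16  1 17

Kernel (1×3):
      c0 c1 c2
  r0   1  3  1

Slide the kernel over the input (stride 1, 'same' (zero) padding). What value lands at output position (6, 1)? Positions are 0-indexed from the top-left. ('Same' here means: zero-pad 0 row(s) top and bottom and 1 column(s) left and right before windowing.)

The receptive field on the zero-padded input at this output position is [0 9 16]. Elementwise product with the kernel and sum: 0·1 + 9·3 + 16·1.

43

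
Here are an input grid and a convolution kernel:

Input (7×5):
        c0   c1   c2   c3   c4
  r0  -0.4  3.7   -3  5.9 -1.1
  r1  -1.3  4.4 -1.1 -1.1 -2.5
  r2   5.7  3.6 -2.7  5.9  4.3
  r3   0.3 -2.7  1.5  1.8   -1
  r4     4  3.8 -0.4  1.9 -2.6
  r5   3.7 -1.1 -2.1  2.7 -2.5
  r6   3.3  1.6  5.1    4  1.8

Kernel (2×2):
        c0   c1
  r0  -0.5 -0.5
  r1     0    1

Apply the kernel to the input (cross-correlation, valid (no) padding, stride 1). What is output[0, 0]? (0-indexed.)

The receptive field on the input at this output position is [-0.4 3.7 / -1.3 4.4]. Elementwise product with the kernel and sum: -0.4·-0.5 + 3.7·-0.5 + 4.4·1.

2.75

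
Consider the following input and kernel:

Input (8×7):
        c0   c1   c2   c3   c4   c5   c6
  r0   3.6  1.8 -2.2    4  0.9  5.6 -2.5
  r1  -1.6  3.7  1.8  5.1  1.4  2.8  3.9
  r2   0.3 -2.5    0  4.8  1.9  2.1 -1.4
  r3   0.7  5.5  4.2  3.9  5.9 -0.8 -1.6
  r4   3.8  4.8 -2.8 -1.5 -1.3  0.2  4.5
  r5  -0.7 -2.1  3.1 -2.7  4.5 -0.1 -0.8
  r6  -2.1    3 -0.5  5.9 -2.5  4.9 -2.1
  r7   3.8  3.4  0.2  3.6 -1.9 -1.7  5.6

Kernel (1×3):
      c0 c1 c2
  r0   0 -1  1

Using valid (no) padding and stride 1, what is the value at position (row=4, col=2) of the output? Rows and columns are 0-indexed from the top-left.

The receptive field on the input at this output position is [-2.8 -1.5 -1.3]. Elementwise product with the kernel and sum: -1.5·-1 + -1.3·1.

0.2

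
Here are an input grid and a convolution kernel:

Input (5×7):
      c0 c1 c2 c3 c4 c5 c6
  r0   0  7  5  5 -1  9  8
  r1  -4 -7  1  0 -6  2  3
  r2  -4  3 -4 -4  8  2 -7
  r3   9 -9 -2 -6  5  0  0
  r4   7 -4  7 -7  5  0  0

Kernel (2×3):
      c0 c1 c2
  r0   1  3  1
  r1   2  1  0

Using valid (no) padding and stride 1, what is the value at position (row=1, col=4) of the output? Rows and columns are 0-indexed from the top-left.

The receptive field on the input at this output position is [-6 2 3 / 8 2 -7]. Elementwise product with the kernel and sum: -6·1 + 2·3 + 3·1 + 8·2 + 2·1.

21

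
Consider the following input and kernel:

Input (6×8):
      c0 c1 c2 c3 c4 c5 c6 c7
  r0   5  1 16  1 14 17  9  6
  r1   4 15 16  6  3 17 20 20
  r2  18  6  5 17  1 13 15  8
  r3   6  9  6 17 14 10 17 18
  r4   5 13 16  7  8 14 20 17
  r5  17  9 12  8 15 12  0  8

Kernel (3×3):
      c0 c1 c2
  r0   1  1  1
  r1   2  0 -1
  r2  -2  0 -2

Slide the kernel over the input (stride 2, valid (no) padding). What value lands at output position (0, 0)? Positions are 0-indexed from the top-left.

-32

The receptive field on the input at this output position is [5 1 16 / 4 15 16 / 18 6 5]. Elementwise product with the kernel and sum: 5·1 + 1·1 + 16·1 + 4·2 + 16·-1 + 18·-2 + 5·-2.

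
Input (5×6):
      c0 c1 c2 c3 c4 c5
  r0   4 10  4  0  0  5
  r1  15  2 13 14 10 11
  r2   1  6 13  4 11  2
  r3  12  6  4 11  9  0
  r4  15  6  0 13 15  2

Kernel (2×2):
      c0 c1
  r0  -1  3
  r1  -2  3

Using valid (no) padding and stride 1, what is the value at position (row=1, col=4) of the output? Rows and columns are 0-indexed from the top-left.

The receptive field on the input at this output position is [10 11 / 11 2]. Elementwise product with the kernel and sum: 10·-1 + 11·3 + 11·-2 + 2·3.

7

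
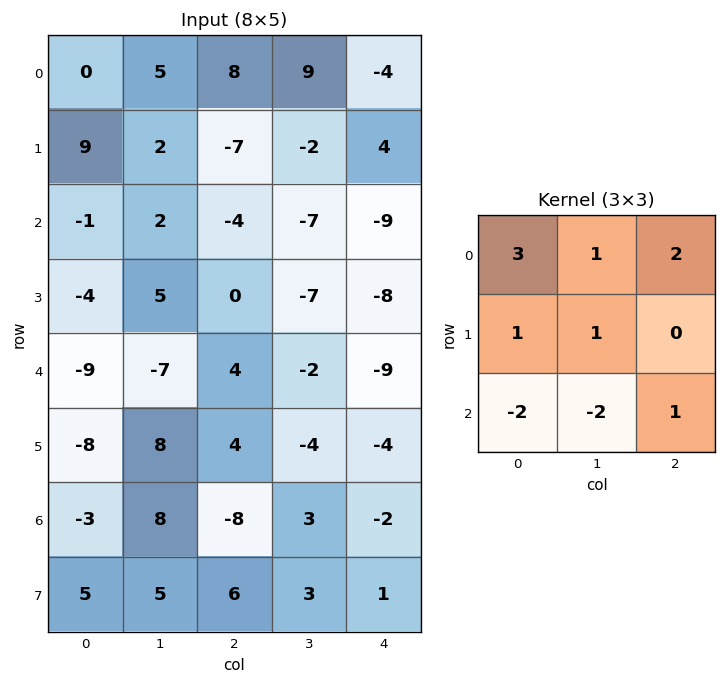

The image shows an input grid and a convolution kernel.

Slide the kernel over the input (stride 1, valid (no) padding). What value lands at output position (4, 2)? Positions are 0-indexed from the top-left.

The receptive field on the input at this output position is [4 -2 -9 / 4 -4 -4 / -8 3 -2]. Elementwise product with the kernel and sum: 4·3 + -2·1 + -9·2 + 4·1 + -4·1 + -8·-2 + 3·-2 + -2·1.

0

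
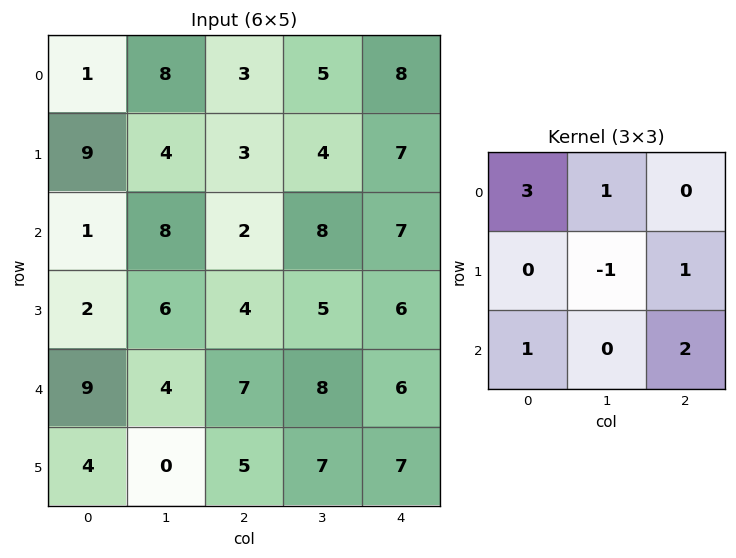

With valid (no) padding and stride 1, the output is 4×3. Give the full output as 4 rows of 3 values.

Output[0,0]: The receptive field on the input at this output position is [1 8 3 / 9 4 3 / 1 8 2]. Elementwise product with the kernel and sum: 1·3 + 8·1 + 4·-1 + 3·1 + 1·1 + 2·2.
Output[0,1]: The receptive field on the input at this output position is [8 3 5 / 4 3 4 / 8 2 8]. Elementwise product with the kernel and sum: 8·3 + 3·1 + 3·-1 + 4·1 + 8·1 + 8·2.

15 52 33
35 37 28
32 47 34
29 37 34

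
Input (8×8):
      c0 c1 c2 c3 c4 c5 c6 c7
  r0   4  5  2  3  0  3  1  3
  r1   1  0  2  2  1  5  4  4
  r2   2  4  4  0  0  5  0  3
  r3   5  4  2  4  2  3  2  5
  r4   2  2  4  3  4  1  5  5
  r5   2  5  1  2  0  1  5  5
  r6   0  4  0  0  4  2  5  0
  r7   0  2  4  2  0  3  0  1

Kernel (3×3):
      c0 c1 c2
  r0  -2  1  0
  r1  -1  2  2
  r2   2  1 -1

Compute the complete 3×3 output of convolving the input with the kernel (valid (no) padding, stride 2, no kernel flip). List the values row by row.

Output[0,0]: The receptive field on the input at this output position is [4 5 2 / 1 0 2 / 2 4 4]. Elementwise product with the kernel and sum: 4·-2 + 5·1 + 1·-1 + 0·2 + 2·2 + 2·2 + 4·1 + 4·-1.

4 11 25
9 9 17
12 -6 10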